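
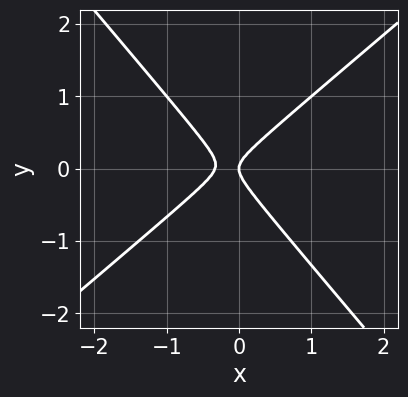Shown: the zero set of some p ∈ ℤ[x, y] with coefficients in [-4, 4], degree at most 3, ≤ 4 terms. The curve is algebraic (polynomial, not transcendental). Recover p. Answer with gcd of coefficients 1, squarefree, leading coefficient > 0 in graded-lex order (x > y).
deg p = 2. No degree-1 curve has this shape.
Against the integer gridlines: it meets the x-axis at x = 0 (among the integer gridlines); one y-axis crossing is at y = 0.
Putting this together gives p.

3*x^2 - x*y - 3*y^2 + x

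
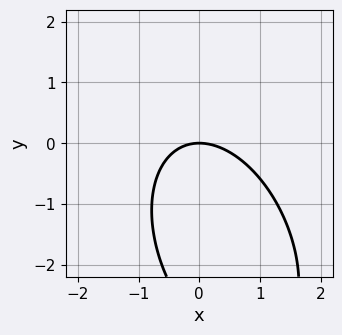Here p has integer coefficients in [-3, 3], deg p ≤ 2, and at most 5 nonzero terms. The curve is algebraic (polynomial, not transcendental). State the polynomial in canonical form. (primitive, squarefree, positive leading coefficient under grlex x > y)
2*x^2 + x*y + y^2 + 3*y

1. deg p = 2. No degree-1 curve has this shape.
2. Checking where it meets the axes: it meets the x-axis at x = 0 (among the integer gridlines); it meets the y-axis at y = 0 (among the integer gridlines).
3. Fitting integer coefficients to these (and the overall shape) gives p.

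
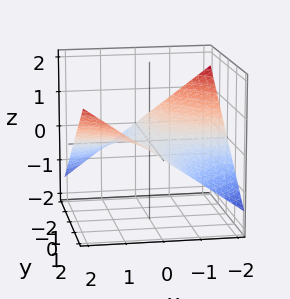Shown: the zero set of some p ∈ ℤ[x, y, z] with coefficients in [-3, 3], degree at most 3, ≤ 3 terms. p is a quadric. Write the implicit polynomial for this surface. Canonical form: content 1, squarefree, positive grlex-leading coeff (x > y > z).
First, degree: a saddle surface; a quadric, so deg p = 2.
Next, against the integer gridlines: every point of the x-axis in the box is on the surface; the visible y-axis segment lies entirely on the surface; one z-axis crossing is at z = 0.
Finally, solving for integer coefficients yields p as stated.

x*y - 3*z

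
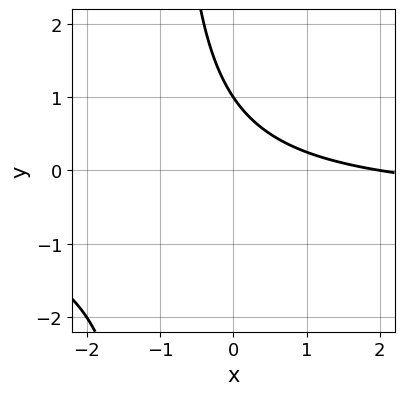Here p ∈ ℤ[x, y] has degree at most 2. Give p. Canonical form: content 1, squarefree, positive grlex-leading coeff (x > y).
2*x*y + x + 2*y - 2

1. Degree: the shape is more complex than any degree-1 curve, so deg p = 2.
2. Checking where it meets the axes: it meets the x-axis at x = 2 (among the integer gridlines); one y-axis crossing is at y = 1.
3. Assembling these constraints gives the stated polynomial.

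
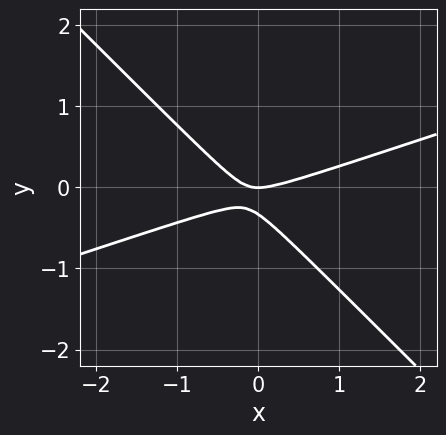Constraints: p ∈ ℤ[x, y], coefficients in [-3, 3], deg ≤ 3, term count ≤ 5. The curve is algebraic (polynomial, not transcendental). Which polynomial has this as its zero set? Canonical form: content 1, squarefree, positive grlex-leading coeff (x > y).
The degree is 2 — the shape is more complex than any degree-1 curve.
Against the integer gridlines: it crosses the y-axis at the gridline y = 0; one x-axis crossing is at x = 0.
Assembling these constraints gives the stated polynomial.

x^2 - 2*x*y - 3*y^2 - y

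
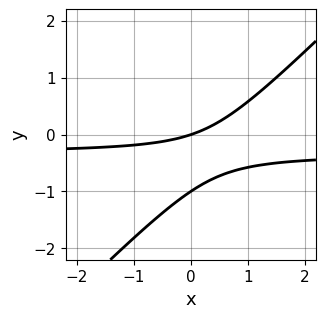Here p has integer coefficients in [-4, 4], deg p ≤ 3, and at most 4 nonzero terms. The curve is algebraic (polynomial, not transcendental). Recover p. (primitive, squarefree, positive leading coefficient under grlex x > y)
Degree: the shape is more complex than any degree-1 curve, so deg p = 2.
From the axis intercepts and sections: it meets the x-axis at x = 0 (among the integer gridlines); the y-axis gridline crossings are at y ∈ {-1, 0}.
Assembling these constraints gives the stated polynomial.

3*x*y - 3*y^2 + x - 3*y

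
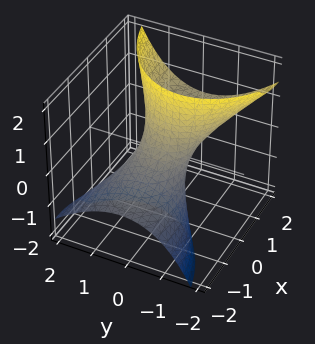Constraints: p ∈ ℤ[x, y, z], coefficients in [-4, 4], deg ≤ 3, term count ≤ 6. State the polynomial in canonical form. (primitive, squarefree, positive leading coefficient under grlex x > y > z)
x^2 - 3*x*z + 2*y^2 + y*z - 1

(a) deg p = 2. The shape is more complex than any degree-1 surface.
(b) Reading off the gridlines: the x-axis gridline crossings are at x ∈ {-1, 1}; the surface avoids every integer z-axis point in the box.
(c) Together with the visible shape, these determine p as stated.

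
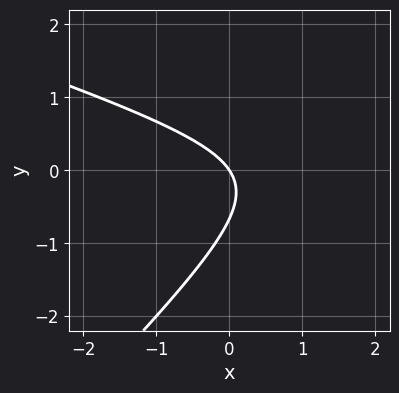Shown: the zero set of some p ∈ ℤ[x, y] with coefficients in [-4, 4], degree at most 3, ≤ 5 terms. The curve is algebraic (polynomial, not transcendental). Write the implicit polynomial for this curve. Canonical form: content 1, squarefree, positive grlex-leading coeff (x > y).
x^2 + 2*x*y - 3*y^2 - 3*x - 2*y

(a) The degree is 2 — the shape is more complex than any degree-1 curve.
(b) From the axis intercepts and sections: one y-axis crossing is at y = 0; it meets the x-axis at x = 0 (among the integer gridlines).
(c) Fitting integer coefficients to these (and the overall shape) gives p.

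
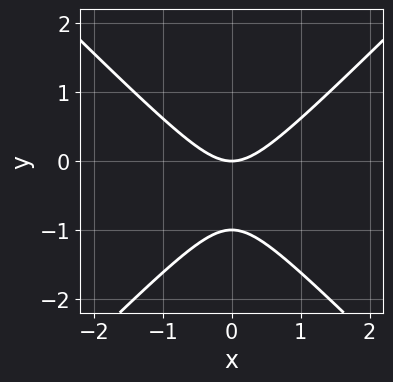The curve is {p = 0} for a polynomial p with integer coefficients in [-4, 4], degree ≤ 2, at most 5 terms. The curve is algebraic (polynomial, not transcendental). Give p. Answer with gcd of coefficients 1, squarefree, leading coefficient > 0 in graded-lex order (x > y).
(a) deg p = 2.
(b) Symmetries: it's symmetric under x → −x, forcing even powers of x.
(c) Observable constraints: it crosses the x-axis at the gridline x = 0; among the integer gridlines, it crosses the y-axis at y ∈ {-1, 0}.
(d) Assembling these constraints gives the stated polynomial.

x^2 - y^2 - y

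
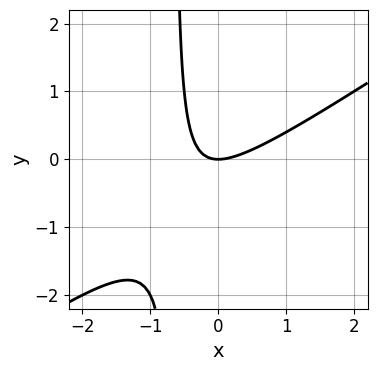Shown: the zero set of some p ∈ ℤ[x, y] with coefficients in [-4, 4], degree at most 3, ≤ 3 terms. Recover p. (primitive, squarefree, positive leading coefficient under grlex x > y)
Degree: no degree-1 curve has this shape, so deg p = 2.
From the axis intercepts and sections: it crosses the x-axis at the gridline x = 0; it meets the y-axis at y = 0 (among the integer gridlines).
Assembling these constraints gives the stated polynomial.

2*x^2 - 3*x*y - 2*y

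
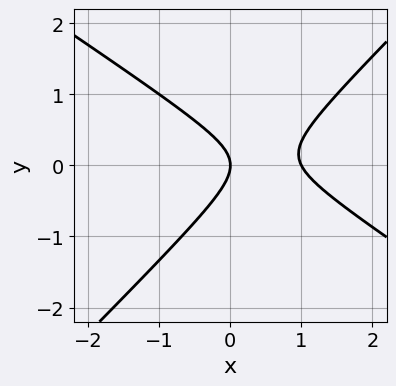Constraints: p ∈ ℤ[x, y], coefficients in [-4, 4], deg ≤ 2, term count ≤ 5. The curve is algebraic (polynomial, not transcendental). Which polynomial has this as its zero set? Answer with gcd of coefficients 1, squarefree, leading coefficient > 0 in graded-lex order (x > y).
2*x^2 + x*y - 3*y^2 - 2*x

First, degree: no degree-1 curve has this shape, so deg p = 2.
Next, reading off the gridlines: it crosses the y-axis at the gridline y = 0; among the integer gridlines, it crosses the x-axis at x ∈ {0, 1}.
Finally, putting this together gives p.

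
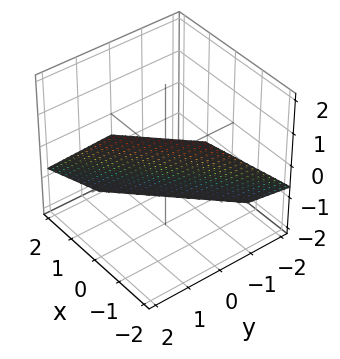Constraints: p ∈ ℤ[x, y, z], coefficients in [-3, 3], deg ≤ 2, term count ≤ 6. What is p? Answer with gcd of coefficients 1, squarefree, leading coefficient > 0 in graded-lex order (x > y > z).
3*x - 3*y + 3*z + 2

Degree: the surface is flat (a plane), so deg p = 1.
The integer polynomial consistent with all of this is the stated p.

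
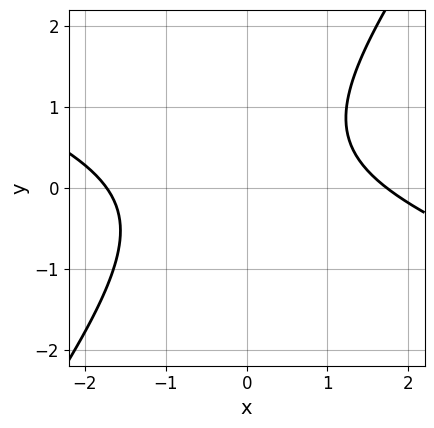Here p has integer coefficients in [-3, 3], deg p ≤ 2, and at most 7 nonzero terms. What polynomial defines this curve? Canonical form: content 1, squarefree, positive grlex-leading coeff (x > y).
x^2 + 2*x*y - 2*y^2 + y - 3

deg p = 2.
Against the integer gridlines: no y-intercept at any integer in the box.
Solving for integer coefficients yields p as stated.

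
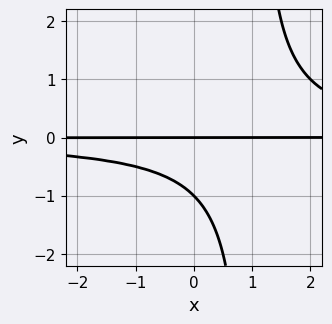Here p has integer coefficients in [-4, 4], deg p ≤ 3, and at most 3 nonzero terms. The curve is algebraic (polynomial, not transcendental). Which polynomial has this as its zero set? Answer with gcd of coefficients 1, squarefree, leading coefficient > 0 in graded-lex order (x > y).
x*y^2 - y^2 - y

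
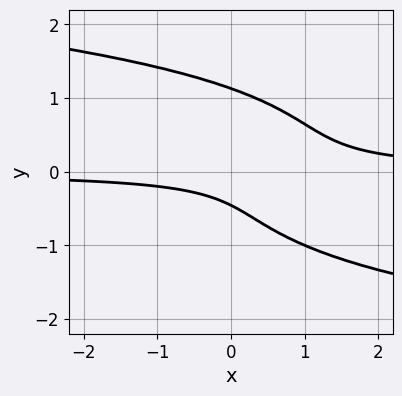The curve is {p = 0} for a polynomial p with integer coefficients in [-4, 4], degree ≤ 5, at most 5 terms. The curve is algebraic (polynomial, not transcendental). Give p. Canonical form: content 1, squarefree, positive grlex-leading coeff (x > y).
1. deg p = 4. The shape is more complex than any degree-3 curve.
2. From the axis intercepts and sections: it misses every integer gridline on the x-axis.
3. Assembling these constraints gives the stated polynomial.

2*y^4 + 3*x*y - 2*y - 1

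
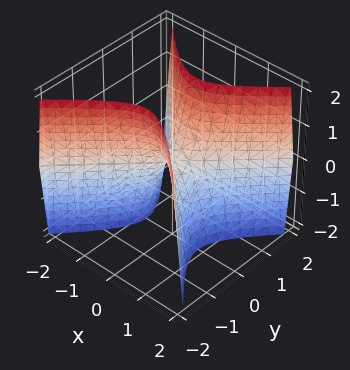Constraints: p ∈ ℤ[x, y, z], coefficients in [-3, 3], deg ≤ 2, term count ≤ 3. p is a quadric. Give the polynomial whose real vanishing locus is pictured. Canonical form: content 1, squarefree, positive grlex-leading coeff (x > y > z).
First, degree: a saddle surface; a quadric, so deg p = 2.
Then, symmetries: mirror symmetry y ↦ −y ⇒ only even powers of y; mirror symmetry x ↦ −x ⇒ only even powers of x.
Next, from the axis intercepts and sections: it crosses the y-axis at the gridline y = 0; it meets the x-axis at x = 0 (among the integer gridlines); it crosses the z-axis at the gridline z = 0.
Finally, these observations pin down the coefficients.

3*x^2 - 3*y^2 + z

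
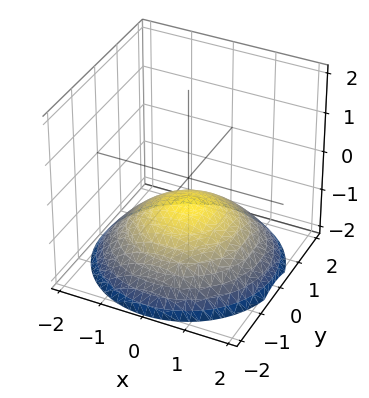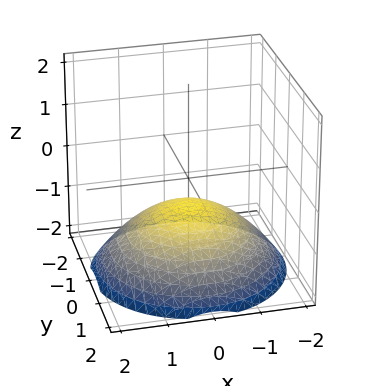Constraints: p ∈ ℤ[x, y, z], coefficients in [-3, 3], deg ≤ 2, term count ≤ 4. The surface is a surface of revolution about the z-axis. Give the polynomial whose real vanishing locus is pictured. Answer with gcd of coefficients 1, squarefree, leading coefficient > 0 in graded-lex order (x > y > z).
First, the degree is 2 — a generic line meets the surface in up to 2 points.
Next, symmetries: rotational symmetry about the z-axis ⇒ p depends on x, y only through x² + y².
Then, from the axis intercepts and sections: no x-intercept at any integer in the box; a circular section at z = -1 has radius exactly 1; the surface avoids every integer y-axis point in the box.
Finally, solving for integer coefficients yields p as stated.

x^2 + y^2 + 3*z + 2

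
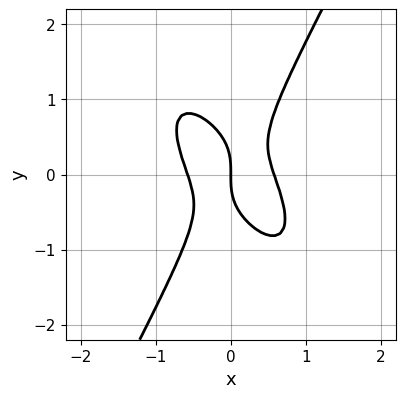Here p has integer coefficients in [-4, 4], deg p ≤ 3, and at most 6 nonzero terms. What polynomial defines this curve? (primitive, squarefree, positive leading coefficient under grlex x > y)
3*x^3 + 2*x^2*y - y^3 - x

(a) Degree: no degree-2 curve has this shape, so deg p = 3.
(b) From the axis intercepts and sections: it meets the x-axis at x = 0 (among the integer gridlines); one y-axis crossing is at y = 0.
(c) Putting this together gives p.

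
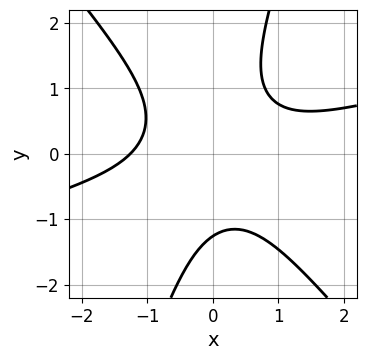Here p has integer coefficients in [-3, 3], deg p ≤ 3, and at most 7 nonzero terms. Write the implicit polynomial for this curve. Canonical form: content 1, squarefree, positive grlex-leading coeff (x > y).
x^3 - 3*x^2*y - 2*x*y^2 + y^3 + 2

(a) Degree: a generic line meets the curve in up to 3 points, so deg p = 3.
(b) Putting this together gives p.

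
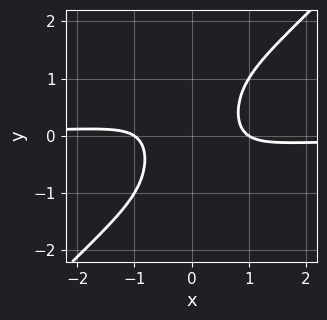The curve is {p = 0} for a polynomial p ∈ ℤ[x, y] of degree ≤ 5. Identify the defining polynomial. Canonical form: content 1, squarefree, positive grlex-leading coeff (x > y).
3*x^3*y - 3*x^2*y^2 + x^2 - 1

First, degree: a generic line meets the curve in up to 4 points, so deg p = 4.
Next, against the integer gridlines: among the integer gridlines, it crosses the x-axis at x ∈ {-1, 1}; it misses every integer gridline on the y-axis.
Finally, solving for integer coefficients yields p as stated.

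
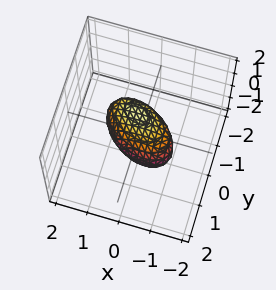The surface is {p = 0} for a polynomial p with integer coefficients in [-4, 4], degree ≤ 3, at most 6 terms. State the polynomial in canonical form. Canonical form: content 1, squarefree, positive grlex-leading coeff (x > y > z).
x^2 + x*y + 2*y^2 + 2*y*z + 3*z^2 - 1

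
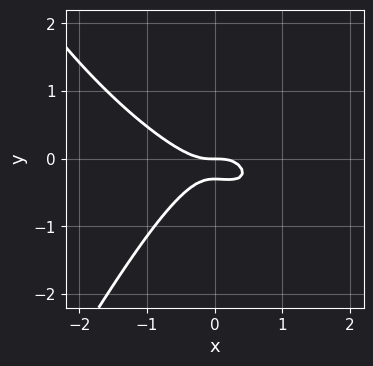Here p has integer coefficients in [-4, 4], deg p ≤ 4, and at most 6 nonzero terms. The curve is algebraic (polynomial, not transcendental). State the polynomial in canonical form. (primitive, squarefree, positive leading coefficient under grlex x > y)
2*x^3 + 2*x^2*y - y^3 + 3*y^2 + y

1. Degree: the shape is more complex than any degree-2 curve, so deg p = 3.
2. Against the integer gridlines: it meets the y-axis at y = 0 (among the integer gridlines); it meets the x-axis at x = 0 (among the integer gridlines).
3. Together with the visible shape, these determine p as stated.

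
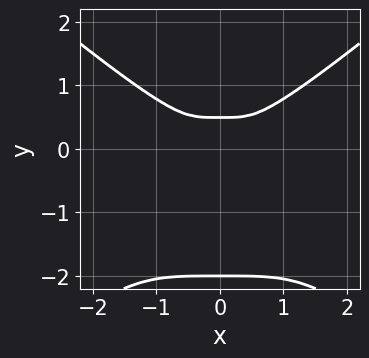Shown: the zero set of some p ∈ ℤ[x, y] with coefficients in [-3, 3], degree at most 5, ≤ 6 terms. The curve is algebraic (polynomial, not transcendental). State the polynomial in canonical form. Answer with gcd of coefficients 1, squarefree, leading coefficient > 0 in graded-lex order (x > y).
1. deg p = 4. The shape is more complex than any degree-3 curve.
2. Symmetries: the x ↦ −x reflection is a symmetry, so x appears only in even powers.
3. Observable constraints: one y-axis crossing is at y = -2.
4. Together with the visible shape, these determine p as stated.

x^4 - 2*y^4 - 3*y^3 + 2*y^2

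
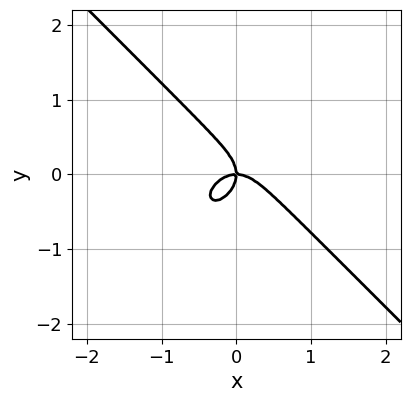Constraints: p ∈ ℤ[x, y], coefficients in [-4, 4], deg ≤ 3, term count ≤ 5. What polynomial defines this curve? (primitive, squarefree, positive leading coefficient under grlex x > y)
3*x^3 + 3*y^3 + 2*x*y

1. The degree is 3 — the shape is more complex than any degree-2 curve.
2. Observable constraints: it meets the y-axis at y = 0 (among the integer gridlines); it crosses the x-axis at the gridline x = 0.
3. Together with the visible shape, these determine p as stated.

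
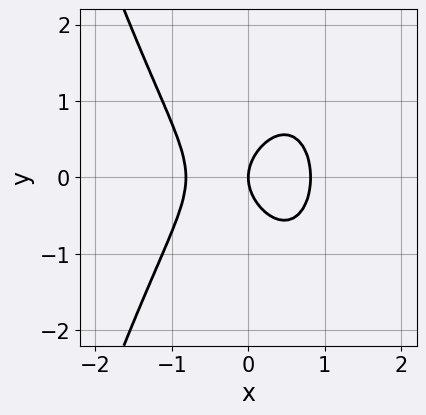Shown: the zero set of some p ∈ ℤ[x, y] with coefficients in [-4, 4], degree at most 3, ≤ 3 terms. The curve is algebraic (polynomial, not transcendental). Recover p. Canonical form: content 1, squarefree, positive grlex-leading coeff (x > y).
3*x^3 + 2*y^2 - 2*x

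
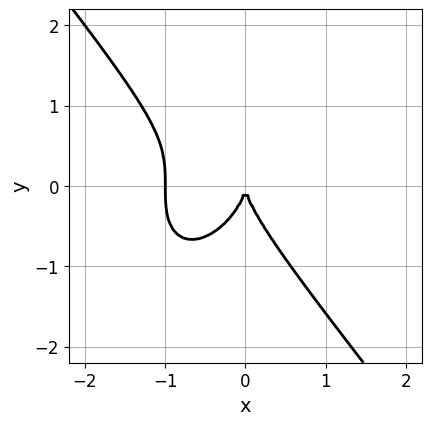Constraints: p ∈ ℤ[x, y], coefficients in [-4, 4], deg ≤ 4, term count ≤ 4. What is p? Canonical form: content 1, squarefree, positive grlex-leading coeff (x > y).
2*x^3 + y^3 + 2*x^2

First, degree: a generic line meets the curve in up to 3 points, so deg p = 3.
Then, from the axis intercepts and sections: one y-axis crossing is at y = 0; the x-axis gridline crossings are at x ∈ {-1, 0}.
Finally, together with the visible shape, these determine p as stated.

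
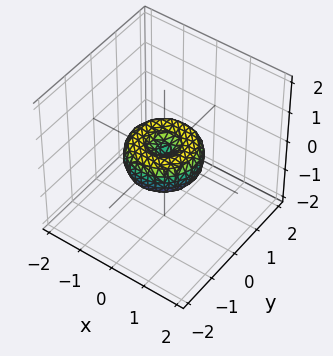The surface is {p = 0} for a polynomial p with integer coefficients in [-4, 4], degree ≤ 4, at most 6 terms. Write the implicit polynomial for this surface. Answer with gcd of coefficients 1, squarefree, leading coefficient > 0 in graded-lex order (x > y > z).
x^4 + 2*x^2*y^2 + y^4 - x^2 - y^2 + z^2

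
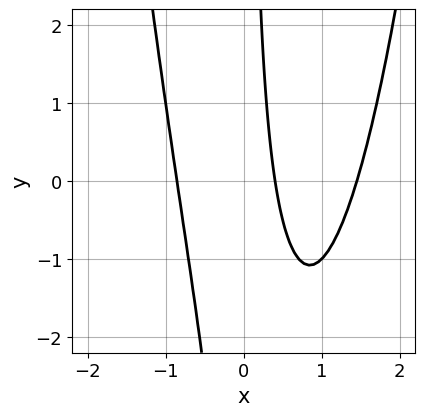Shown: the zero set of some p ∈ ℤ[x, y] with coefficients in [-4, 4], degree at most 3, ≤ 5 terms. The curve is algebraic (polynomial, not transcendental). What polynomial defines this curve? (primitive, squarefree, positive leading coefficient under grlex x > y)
deg p = 3.
From the axis intercepts and sections: it misses every integer gridline on the y-axis.
The integer polynomial consistent with all of this is the stated p.

2*x^3 - 2*x^2 - x*y - 2*x + 1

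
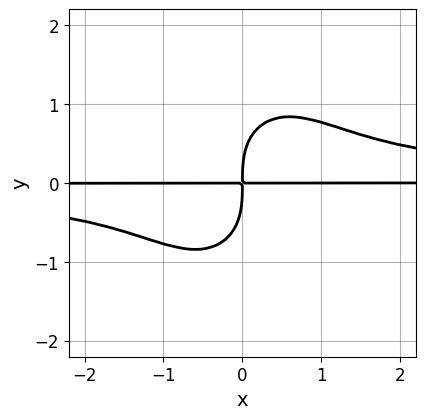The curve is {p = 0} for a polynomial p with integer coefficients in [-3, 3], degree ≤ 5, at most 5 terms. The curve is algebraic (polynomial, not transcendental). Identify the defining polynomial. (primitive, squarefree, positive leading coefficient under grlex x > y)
2*x^2*y^2 + y^4 - 2*x*y

1. Degree: the shape is more complex than any degree-3 curve, so deg p = 4.
2. From the visible intercepts: every point of the x-axis in the box is on the curve.
3. Together with the visible shape, these determine p as stated.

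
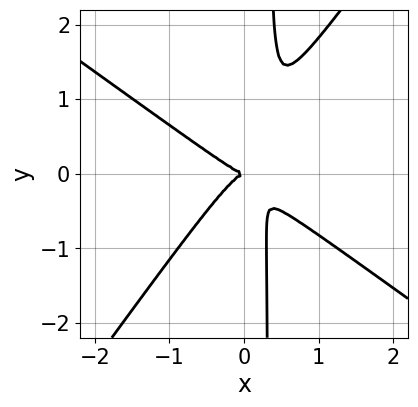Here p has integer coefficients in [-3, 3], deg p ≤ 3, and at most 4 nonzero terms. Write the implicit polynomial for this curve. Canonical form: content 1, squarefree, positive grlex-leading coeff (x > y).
(a) Degree: no degree-2 curve has this shape, so deg p = 3.
(b) Observable constraints: one y-axis crossing is at y = 0; one x-axis crossing is at x = 0.
(c) Matching integer coefficients to the picture gives p.

3*x^3 + 2*x^2*y - 3*x*y^2 + y^2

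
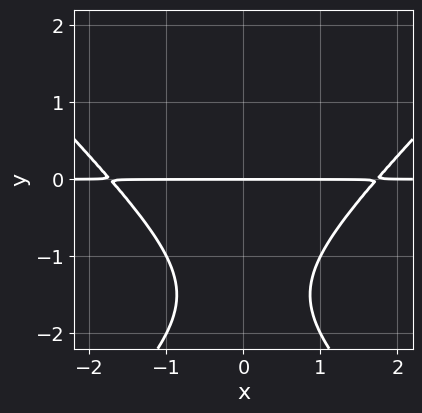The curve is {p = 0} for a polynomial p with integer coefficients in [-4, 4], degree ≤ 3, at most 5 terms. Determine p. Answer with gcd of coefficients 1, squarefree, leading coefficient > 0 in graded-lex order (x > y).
x^2*y - y^3 - 3*y^2 - 3*y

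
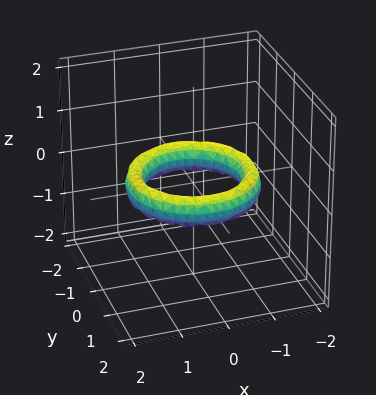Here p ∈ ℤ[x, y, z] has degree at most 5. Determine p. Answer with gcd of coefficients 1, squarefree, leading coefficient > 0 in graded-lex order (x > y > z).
(a) deg p = 4. The shape is more complex than any degree-3 surface.
(b) Symmetries: rotational symmetry about the z-axis ⇒ p depends on x, y only through x² + y².
(c) Checking where it meets the axes: the surface avoids every integer z-axis point in the box; a circular section at z = 0 has radius exactly 1.
(d) Fitting integer coefficients to these (and the overall shape) gives p. Check: (0, -1, 0) on the y-axis lies on the surface, and p(0, -1, 0) = 0. ✓

x^4 + 2*x^2*y^2 + y^4 - 3*x^2 - 3*y^2 + 2*z^2 + 2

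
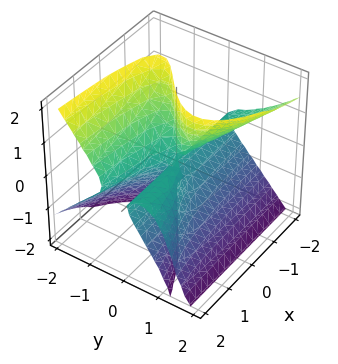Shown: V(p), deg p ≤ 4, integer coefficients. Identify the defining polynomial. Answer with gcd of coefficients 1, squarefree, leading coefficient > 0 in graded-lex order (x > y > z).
2*x*y*z + 2*x*z^2 + 3*y^3 - 2*y*z^2 - x*y

First, the degree is 3 — the shape is more complex than any degree-2 surface.
Next, checking where it meets the axes: it meets the y-axis at y = 0 (among the integer gridlines); every point of the x-axis in the box is on the surface.
Finally, putting this together gives p. Check: (0, 0, 2) on the z-axis lies on the surface, and p(0, 0, 2) = 0. ✓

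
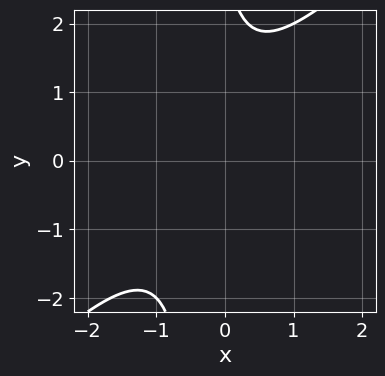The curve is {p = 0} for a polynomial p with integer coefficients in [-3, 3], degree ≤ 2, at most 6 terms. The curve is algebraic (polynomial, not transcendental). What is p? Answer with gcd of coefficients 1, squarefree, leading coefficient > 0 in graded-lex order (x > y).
3*x^2 - 3*x*y + 2*x - y + 3

(a) Degree: a generic line meets the curve in up to 2 points, so deg p = 2.
(b) From the axis intercepts and sections: no x-intercept at any integer in the box; no y-intercept at any integer in the box.
(c) Putting this together gives p.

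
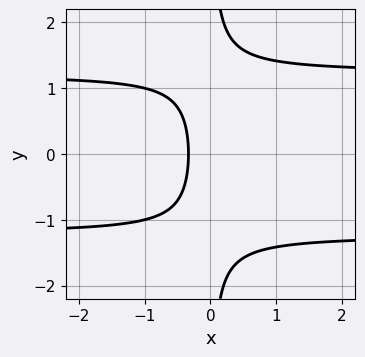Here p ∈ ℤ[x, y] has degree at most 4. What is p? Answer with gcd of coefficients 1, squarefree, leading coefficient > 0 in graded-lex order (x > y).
2*x*y^2 - 3*x - 1

The degree is 3 — no degree-2 curve has this shape.
Symmetries: the y ↦ −y reflection is a symmetry, so y appears only in even powers.
Reading off the gridlines: it misses every integer gridline on the y-axis.
Fitting integer coefficients to these (and the overall shape) gives p.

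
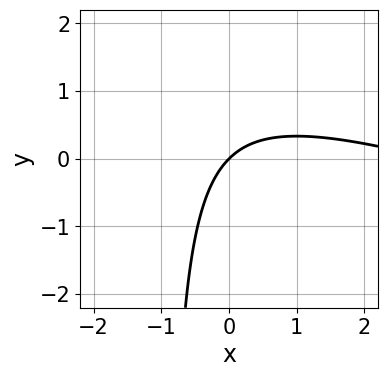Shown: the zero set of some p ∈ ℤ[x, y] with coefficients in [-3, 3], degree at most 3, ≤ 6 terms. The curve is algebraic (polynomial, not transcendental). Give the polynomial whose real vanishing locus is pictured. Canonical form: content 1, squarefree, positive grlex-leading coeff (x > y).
1. Degree: the shape is more complex than any degree-1 curve, so deg p = 2.
2. Reading off the gridlines: it crosses the x-axis at the gridline x = 0; it crosses the y-axis at the gridline y = 0.
3. Assembling these constraints gives the stated polynomial.

x^2 + 3*x*y - 3*x + 3*y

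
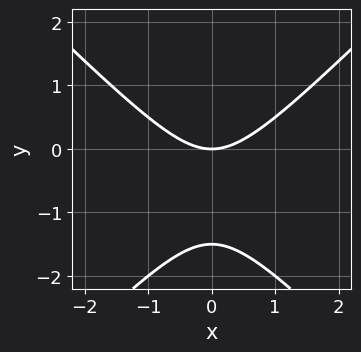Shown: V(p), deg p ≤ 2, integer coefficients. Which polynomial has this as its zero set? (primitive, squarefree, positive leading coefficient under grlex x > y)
2*x^2 - 2*y^2 - 3*y

(a) Degree: a generic line meets the curve in up to 2 points, so deg p = 2.
(b) Symmetries: mirror symmetry x ↦ −x ⇒ only even powers of x.
(c) Reading off the gridlines: it meets the y-axis at y = 0 (among the integer gridlines); it crosses the x-axis at the gridline x = 0.
(d) Fitting integer coefficients to these (and the overall shape) gives p.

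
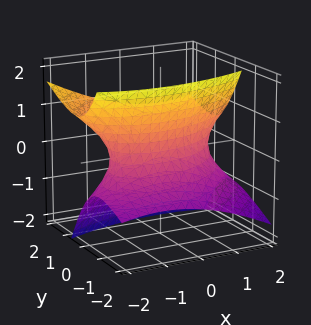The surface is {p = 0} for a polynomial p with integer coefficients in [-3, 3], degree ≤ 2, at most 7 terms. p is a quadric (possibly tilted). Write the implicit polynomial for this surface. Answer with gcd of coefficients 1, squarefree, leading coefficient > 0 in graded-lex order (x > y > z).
x^2 - x*y + 2*y^2 - 3*y*z - 2*z^2 - 2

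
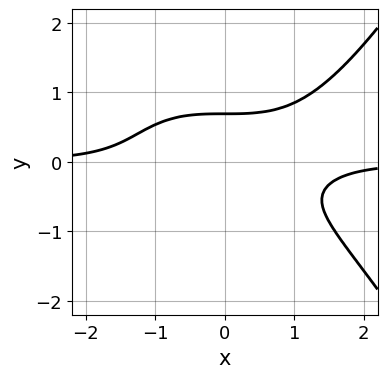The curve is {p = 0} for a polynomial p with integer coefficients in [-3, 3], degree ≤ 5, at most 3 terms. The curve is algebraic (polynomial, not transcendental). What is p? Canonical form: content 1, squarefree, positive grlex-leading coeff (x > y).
Degree: no degree-3 curve has this shape, so deg p = 4.
From the visible intercepts: the curve avoids every integer x-axis point in the box.
Assembling these constraints gives the stated polynomial.

x^3*y - 3*y^3 + 1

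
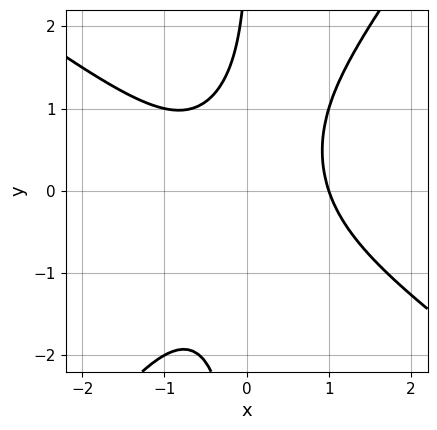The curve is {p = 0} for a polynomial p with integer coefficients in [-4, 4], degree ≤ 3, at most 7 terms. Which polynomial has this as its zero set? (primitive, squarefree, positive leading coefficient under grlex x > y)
(a) The degree is 3 — the shape is more complex than any degree-2 curve.
(b) From the visible intercepts: it meets the x-axis at x = 1 (among the integer gridlines); it misses every integer gridline on the y-axis.
(c) Putting this together gives p.

3*x^3 + 2*x^2*y - 3*x*y^2 + y - 3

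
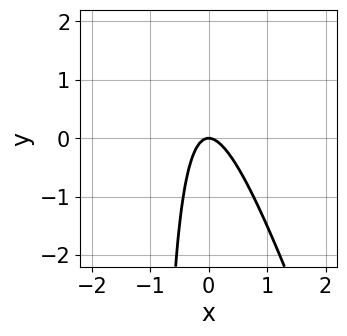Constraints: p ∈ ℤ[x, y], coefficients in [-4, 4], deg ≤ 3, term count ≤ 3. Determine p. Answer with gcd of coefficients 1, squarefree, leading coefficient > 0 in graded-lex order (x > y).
(a) The degree is 2 — a generic line meets the curve in up to 2 points.
(b) From the axis intercepts and sections: it crosses the y-axis at the gridline y = 0; it crosses the x-axis at the gridline x = 0.
(c) Together with the visible shape, these determine p as stated.

3*x^2 + x*y + y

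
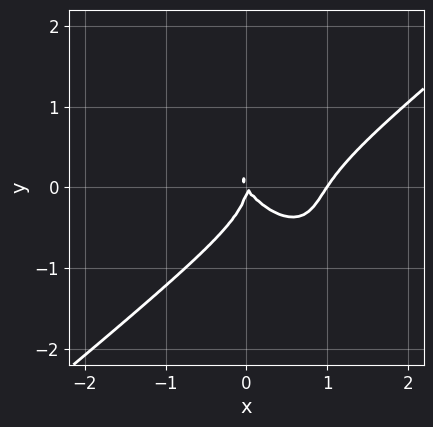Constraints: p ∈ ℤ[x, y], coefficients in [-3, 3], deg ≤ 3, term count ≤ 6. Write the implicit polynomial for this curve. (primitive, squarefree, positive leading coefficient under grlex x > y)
3*x^3 - 2*x*y^2 - 3*y^3 - 3*x^2 - 2*x*y

(a) Degree: the shape is more complex than any degree-2 curve, so deg p = 3.
(b) Checking where it meets the axes: one y-axis crossing is at y = 0; the x-axis gridline crossings are at x ∈ {0, 1}.
(c) Matching integer coefficients to the picture gives p.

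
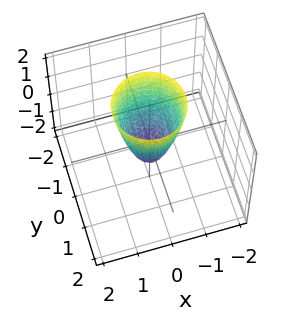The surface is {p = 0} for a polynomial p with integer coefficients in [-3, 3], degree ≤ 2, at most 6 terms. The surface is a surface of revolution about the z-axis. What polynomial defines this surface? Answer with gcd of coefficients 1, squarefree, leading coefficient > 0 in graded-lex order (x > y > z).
3*x^2 + 3*y^2 - z - 1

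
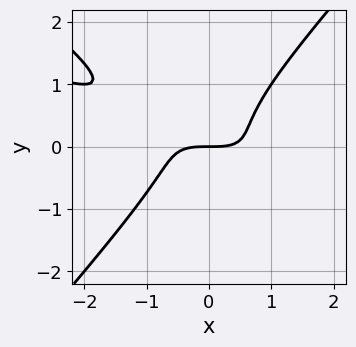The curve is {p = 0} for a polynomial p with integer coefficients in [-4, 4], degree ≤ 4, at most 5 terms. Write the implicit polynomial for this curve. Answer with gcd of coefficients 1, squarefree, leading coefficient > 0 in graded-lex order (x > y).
x^3 + 3*x^2*y - 3*y^3 + y^2 - 2*y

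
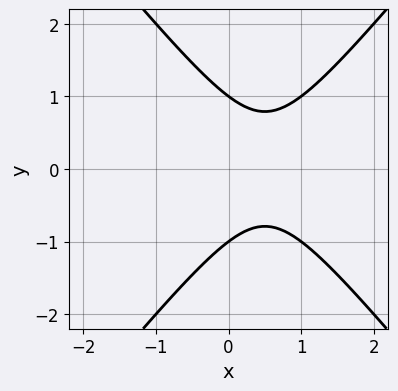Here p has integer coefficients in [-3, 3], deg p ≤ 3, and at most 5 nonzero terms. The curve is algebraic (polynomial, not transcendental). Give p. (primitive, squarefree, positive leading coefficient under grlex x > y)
First, deg p = 2. The shape is more complex than any degree-1 curve.
Next, symmetries: it's symmetric under y → −y, forcing even powers of y.
Next, against the integer gridlines: the curve avoids every integer x-axis point in the box; among the integer gridlines, it crosses the y-axis at y ∈ {-1, 1}.
Finally, putting this together gives p.

3*x^2 - 2*y^2 - 3*x + 2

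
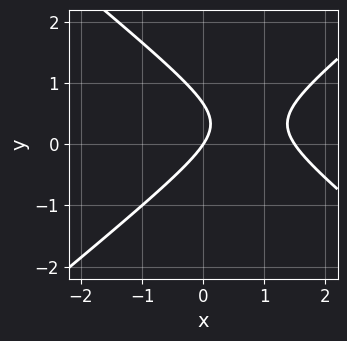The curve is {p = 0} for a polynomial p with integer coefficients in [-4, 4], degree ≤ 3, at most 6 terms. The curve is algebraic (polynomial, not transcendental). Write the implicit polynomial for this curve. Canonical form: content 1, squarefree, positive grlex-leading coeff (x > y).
First, the degree is 2 — no degree-1 curve has this shape.
Then, observable constraints: one y-axis crossing is at y = 0; it crosses the x-axis at the gridline x = 0.
Finally, fitting integer coefficients to these (and the overall shape) gives p.

2*x^2 - 3*y^2 - 3*x + 2*y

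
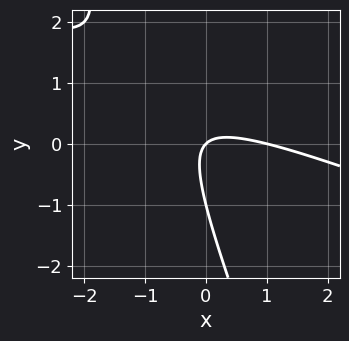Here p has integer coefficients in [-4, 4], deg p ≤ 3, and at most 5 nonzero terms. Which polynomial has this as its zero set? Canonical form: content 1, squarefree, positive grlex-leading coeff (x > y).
x^2 + 3*x*y + y^2 - x + y

1. deg p = 2. No degree-1 curve has this shape.
2. Against the integer gridlines: among the integer gridlines, it crosses the y-axis at y ∈ {-1, 0}; among the integer gridlines, it crosses the x-axis at x ∈ {0, 1}.
3. These observations pin down the coefficients.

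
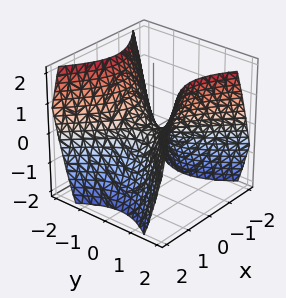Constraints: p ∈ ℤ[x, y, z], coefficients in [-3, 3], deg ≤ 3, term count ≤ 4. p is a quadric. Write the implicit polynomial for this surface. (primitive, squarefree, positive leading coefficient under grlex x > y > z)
x^2 - y^2 + z

(a) Degree: a saddle surface; a quadric, so deg p = 2.
(b) Symmetries: the y ↦ −y reflection is a symmetry, so y appears only in even powers; it's symmetric under x → −x, forcing even powers of x.
(c) Reading off the gridlines: it meets the x-axis at x = 0 (among the integer gridlines); it crosses the z-axis at the gridline z = 0.
(d) Putting this together gives p.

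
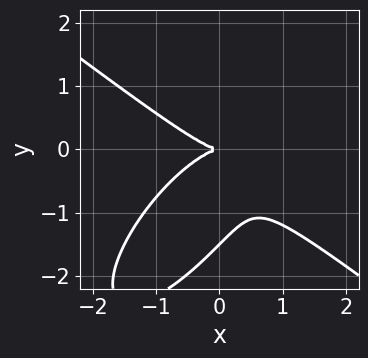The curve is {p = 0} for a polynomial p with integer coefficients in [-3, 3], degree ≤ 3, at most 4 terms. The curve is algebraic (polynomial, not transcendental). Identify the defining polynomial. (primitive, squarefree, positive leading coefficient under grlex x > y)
2*x^3 - 2*x*y^2 + 2*y^3 + 3*y^2

First, degree: no degree-2 curve has this shape, so deg p = 3.
Next, from the visible intercepts: it meets the y-axis at y = 0 (among the integer gridlines); it meets the x-axis at x = 0 (among the integer gridlines).
Finally, fitting integer coefficients to these (and the overall shape) gives p.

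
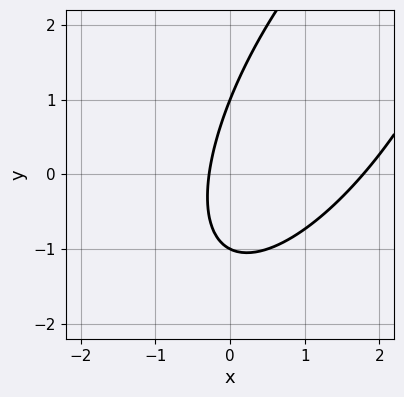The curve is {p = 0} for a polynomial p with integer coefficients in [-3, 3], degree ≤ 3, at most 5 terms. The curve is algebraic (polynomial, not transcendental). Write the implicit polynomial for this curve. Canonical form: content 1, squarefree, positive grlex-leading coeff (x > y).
2*x^2 - 2*x*y + y^2 - 3*x - 1

(a) Degree: no degree-1 curve has this shape, so deg p = 2.
(b) Against the integer gridlines: among the integer gridlines, it crosses the y-axis at y ∈ {-1, 1}.
(c) Fitting integer coefficients to these (and the overall shape) gives p.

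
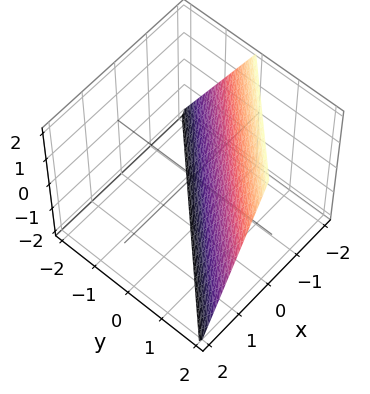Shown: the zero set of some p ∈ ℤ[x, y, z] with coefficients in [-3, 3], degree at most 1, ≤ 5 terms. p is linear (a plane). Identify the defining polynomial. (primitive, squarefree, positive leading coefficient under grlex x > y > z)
2*x - 2*y + z + 2

1. Degree: every cross-section is a straight line — this is a plane, so deg p = 1.
2. Checking where it meets the axes: it meets the y-axis at y = 1 (among the integer gridlines); it meets the x-axis at x = -1 (among the integer gridlines); it meets the z-axis at z = -2 (among the integer gridlines).
3. These observations pin down the coefficients.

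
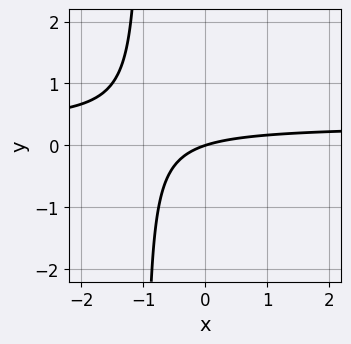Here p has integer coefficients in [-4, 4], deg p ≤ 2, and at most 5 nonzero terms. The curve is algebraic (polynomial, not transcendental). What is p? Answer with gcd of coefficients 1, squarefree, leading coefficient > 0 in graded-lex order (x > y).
Degree: the shape is more complex than any degree-1 curve, so deg p = 2.
Against the integer gridlines: it crosses the y-axis at the gridline y = 0; it crosses the x-axis at the gridline x = 0.
Fitting integer coefficients to these (and the overall shape) gives p.

3*x*y - x + 3*y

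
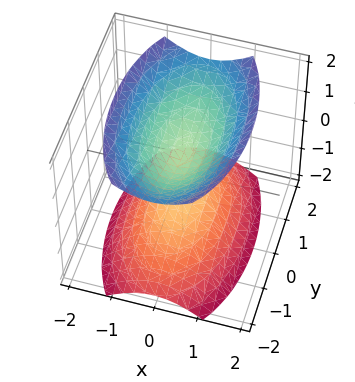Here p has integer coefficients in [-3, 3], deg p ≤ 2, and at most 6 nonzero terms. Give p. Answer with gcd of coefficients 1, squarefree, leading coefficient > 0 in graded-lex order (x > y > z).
1. There are 2 components. They look like related sheets of one shape, so recover p as a whole.
2. The degree is 2 — two sheets facing apart; a quadric.
3. Symmetries: mirror symmetry y ↦ −y ⇒ only even powers of y; mirror symmetry x ↦ −x ⇒ only even powers of x; mirror symmetry z ↦ −z ⇒ only even powers of z.
4. Observable constraints: no x-intercept at any integer in the box; it misses every integer gridline on the y-axis.
5. Together with the visible shape, these determine p as stated.

3*x^2 + y^2 - 2*z^2 + 1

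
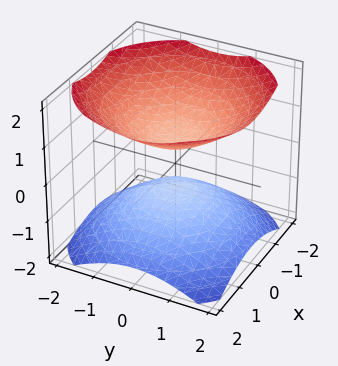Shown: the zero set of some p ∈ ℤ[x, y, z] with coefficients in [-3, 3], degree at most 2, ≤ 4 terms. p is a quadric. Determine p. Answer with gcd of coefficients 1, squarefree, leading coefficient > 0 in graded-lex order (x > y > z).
First, I count 2 distinct pieces.
Next, the degree is 2 — two separate bowl-shaped sheets opening away from each other; a quadric.
Then, symmetries: the z-axis is an axis of rotation, so x and y enter only as x² + y²; mirror symmetry z ↦ −z ⇒ only even powers of z.
Then, reading off the gridlines: a circular section at z = -1 has radius exactly 1; the surface avoids every integer y-axis point in the box; the surface avoids every integer x-axis point in the box.
Finally, fitting integer coefficients to these (and the overall shape) gives p.

2*x^2 + 2*y^2 - 3*z^2 + 1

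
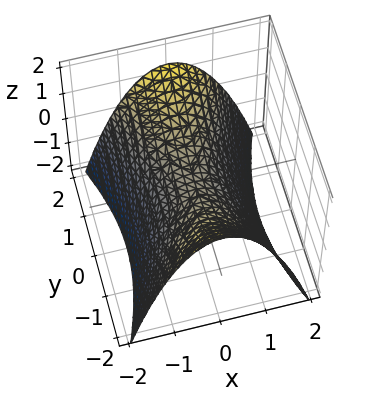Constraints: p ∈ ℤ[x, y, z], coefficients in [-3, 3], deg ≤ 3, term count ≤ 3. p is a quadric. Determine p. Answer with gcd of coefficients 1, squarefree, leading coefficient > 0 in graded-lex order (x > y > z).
3*x^2 - y^2 + 3*z

Degree: a hyperbolic paraboloid; a quadric, so deg p = 2.
Symmetries: it's symmetric under y → −y, forcing even powers of y; it's symmetric under x → −x, forcing even powers of x.
From the visible intercepts: it meets the x-axis at x = 0 (among the integer gridlines); it crosses the z-axis at the gridline z = 0; it meets the y-axis at y = 0 (among the integer gridlines).
Putting this together gives p.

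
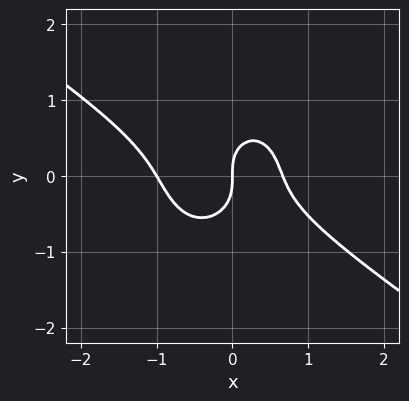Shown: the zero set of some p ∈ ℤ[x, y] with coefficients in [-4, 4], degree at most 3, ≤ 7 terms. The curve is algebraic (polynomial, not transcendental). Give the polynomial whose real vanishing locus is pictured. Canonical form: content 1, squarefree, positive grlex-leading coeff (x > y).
(a) deg p = 3. The shape is more complex than any degree-2 curve.
(b) From the visible intercepts: one y-axis crossing is at y = 0; among the integer gridlines, it crosses the x-axis at x ∈ {-1, 0}.
(c) These observations pin down the coefficients.

3*x^3 + 3*x^2*y + 3*y^3 + x^2 - 2*x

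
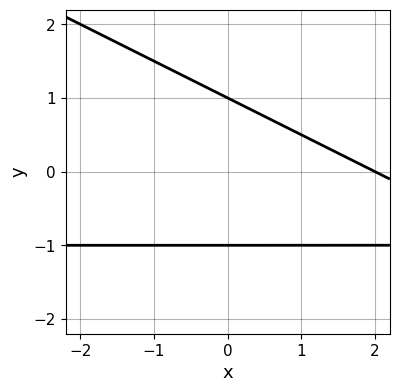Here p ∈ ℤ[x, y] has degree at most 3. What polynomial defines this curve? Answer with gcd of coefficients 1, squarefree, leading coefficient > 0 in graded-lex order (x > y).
x*y + 2*y^2 + x - 2

Degree: the shape is more complex than any degree-1 curve, so deg p = 2.
Reading off the gridlines: among the integer gridlines, it crosses the y-axis at y ∈ {-1, 1}; one x-axis crossing is at x = 2.
Solving for integer coefficients yields p as stated.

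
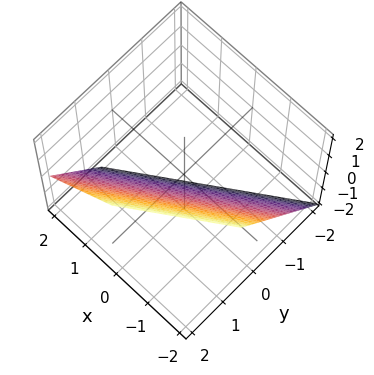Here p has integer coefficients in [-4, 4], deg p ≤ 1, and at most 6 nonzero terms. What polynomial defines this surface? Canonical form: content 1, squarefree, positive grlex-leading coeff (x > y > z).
2*x - 3*y + 2*z + 2

(a) deg p = 1.
(b) Reading off the gridlines: one x-axis crossing is at x = -1; it meets the z-axis at z = -1 (among the integer gridlines).
(c) Assembling these constraints gives the stated polynomial.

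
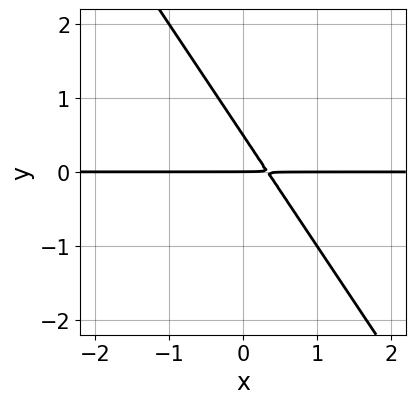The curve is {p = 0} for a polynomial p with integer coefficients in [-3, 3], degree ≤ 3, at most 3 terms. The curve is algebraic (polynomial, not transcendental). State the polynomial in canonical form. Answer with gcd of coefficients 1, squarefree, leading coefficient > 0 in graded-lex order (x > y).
3*x*y + 2*y^2 - y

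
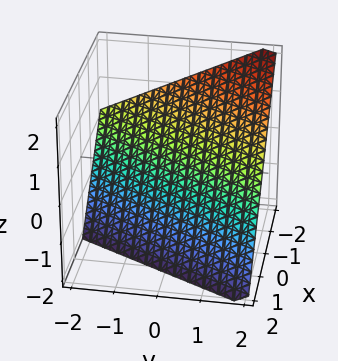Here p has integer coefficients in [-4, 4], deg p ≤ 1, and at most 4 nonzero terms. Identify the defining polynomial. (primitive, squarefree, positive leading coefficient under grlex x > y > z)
2*x - y + 2*z + 2

1. The degree is 1 — every cross-section is a straight line — this is a plane.
2. Reading off the gridlines: one z-axis crossing is at z = -1; it meets the y-axis at y = 2 (among the integer gridlines); one x-axis crossing is at x = -1.
3. These observations pin down the coefficients.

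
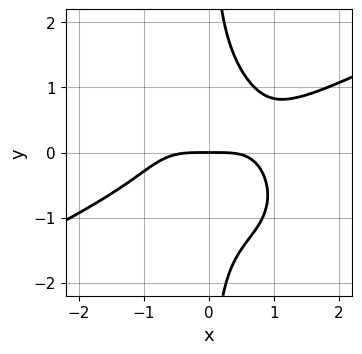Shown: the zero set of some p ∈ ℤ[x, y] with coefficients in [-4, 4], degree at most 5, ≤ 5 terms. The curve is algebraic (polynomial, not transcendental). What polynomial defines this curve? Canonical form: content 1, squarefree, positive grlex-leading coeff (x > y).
x^4 - x^3*y - x^2*y^2 - 2*x*y^3 + 2*y

1. Degree: no degree-3 curve has this shape, so deg p = 4.
2. Observable constraints: it meets the x-axis at x = 0 (among the integer gridlines); it crosses the y-axis at the gridline y = 0.
3. The integer polynomial consistent with all of this is the stated p.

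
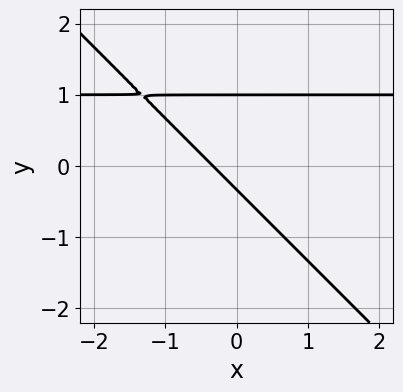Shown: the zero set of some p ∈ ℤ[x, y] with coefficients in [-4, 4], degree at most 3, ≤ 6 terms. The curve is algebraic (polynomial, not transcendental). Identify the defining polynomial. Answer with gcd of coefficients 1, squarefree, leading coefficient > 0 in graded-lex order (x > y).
First, degree: the shape is more complex than any degree-1 curve, so deg p = 2.
Next, from the visible intercepts: it crosses the y-axis at the gridline y = 1.
Finally, fitting integer coefficients to these (and the overall shape) gives p.

3*x*y + 3*y^2 - 3*x - 2*y - 1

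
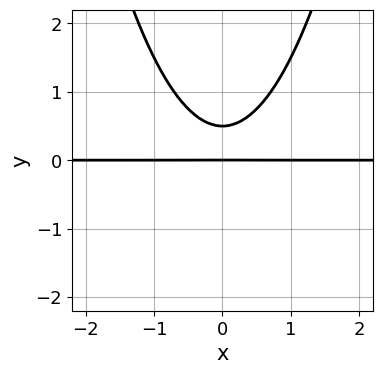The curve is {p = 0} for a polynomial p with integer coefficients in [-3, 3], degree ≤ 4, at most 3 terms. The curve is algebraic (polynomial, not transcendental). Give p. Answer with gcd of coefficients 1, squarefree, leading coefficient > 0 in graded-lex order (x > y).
First, degree: a generic line meets the curve in up to 3 points, so deg p = 3.
Then, symmetries: the x ↦ −x reflection is a symmetry, so x appears only in even powers.
Then, observable constraints: it meets the y-axis at y = 0 (among the integer gridlines); every point of the x-axis in the box is on the curve.
Finally, putting this together gives p.

2*x^2*y - 2*y^2 + y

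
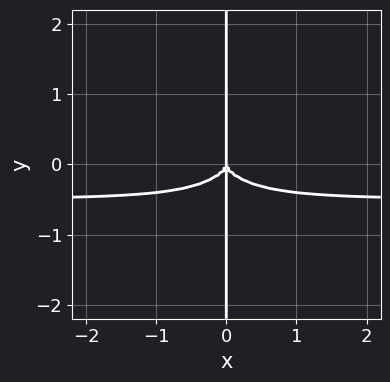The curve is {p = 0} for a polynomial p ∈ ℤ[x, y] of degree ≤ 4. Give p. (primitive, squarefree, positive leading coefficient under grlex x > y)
(a) deg p = 4.
(b) Checking where it meets the axes: the visible y-axis segment lies entirely on the curve; it crosses the x-axis at the gridline x = 0.
(c) Solving for integer coefficients yields p as stated.

2*x^3*y + 3*x*y^3 + x^3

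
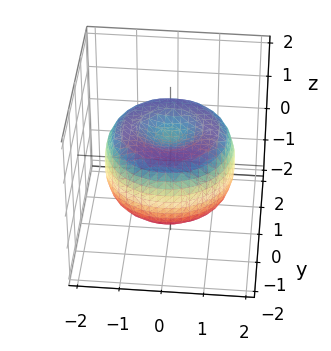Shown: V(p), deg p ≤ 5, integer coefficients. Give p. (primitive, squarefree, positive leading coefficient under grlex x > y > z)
1. Degree: the shape is more complex than any degree-3 surface, so deg p = 4.
2. Symmetry: every cross-section ⟂ z is a circle, so x, y appear only via x² + y².
3. Checking where it meets the axes: a circular section at z = -1 has radius exactly 1.
4. Matching integer coefficients to the picture gives p.

x^4 + 2*x^2*y^2 + y^4 - 2*x^2 - 2*y^2 + 2*z^2 - 1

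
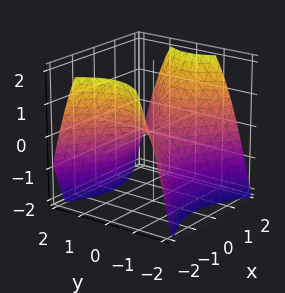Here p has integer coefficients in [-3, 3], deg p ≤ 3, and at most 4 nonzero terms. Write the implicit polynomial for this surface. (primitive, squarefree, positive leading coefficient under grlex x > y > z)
2*x^2 - 3*y^2 - 3*z

First, the degree is 2 — a hyperbolic paraboloid; a quadric.
Then, symmetries: mirror symmetry x ↦ −x ⇒ only even powers of x; the y ↦ −y reflection is a symmetry, so y appears only in even powers.
Next, against the integer gridlines: it meets the z-axis at z = 0 (among the integer gridlines); it crosses the x-axis at the gridline x = 0; it meets the y-axis at y = 0 (among the integer gridlines).
Finally, solving for integer coefficients yields p as stated.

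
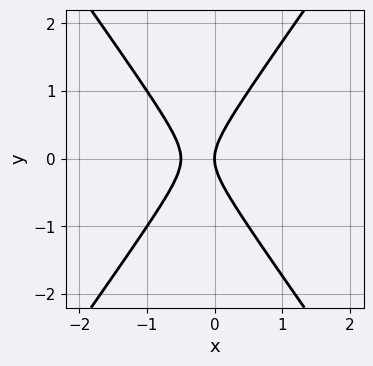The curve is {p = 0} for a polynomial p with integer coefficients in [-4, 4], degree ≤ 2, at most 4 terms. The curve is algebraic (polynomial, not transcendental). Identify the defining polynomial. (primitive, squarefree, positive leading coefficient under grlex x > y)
First, degree: no degree-1 curve has this shape, so deg p = 2.
Next, symmetries: it's symmetric under y → −y, forcing even powers of y.
Then, from the visible intercepts: it meets the y-axis at y = 0 (among the integer gridlines); it meets the x-axis at x = 0 (among the integer gridlines).
Finally, assembling these constraints gives the stated polynomial.

2*x^2 - y^2 + x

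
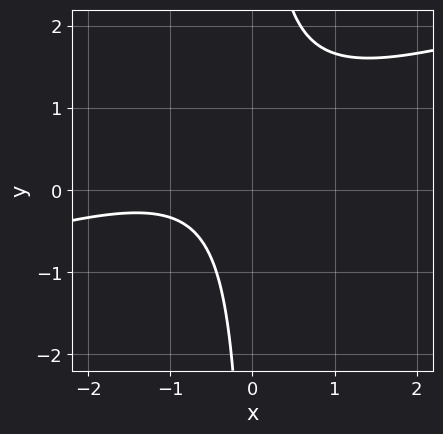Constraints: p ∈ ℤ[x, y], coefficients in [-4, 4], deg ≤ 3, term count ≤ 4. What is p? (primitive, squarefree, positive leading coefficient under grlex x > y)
x^2 - 3*x*y + 2*x + 2

(a) deg p = 2.
(b) From the visible intercepts: it misses every integer gridline on the y-axis; it misses every integer gridline on the x-axis.
(c) Putting this together gives p.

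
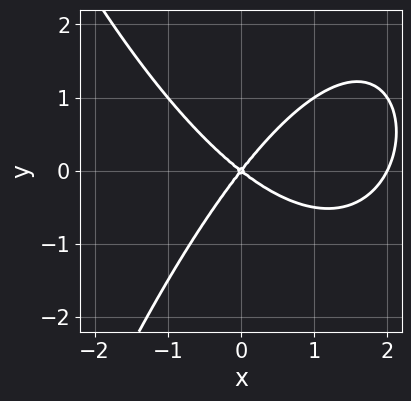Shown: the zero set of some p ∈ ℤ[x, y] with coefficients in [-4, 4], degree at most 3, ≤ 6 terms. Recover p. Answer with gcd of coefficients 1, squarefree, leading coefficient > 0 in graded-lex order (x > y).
x^3 - 2*x^2 - x*y + 2*y^2

(a) Degree: a generic line meets the curve in up to 3 points, so deg p = 3.
(b) Against the integer gridlines: among the integer gridlines, it crosses the x-axis at x ∈ {0, 2}; it meets the y-axis at y = 0 (among the integer gridlines).
(c) The integer polynomial consistent with all of this is the stated p.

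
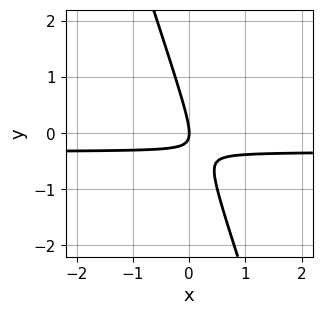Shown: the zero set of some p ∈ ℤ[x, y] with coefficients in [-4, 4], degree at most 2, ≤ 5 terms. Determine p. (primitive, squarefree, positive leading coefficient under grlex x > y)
(a) Degree: the shape is more complex than any degree-1 curve, so deg p = 2.
(b) From the axis intercepts and sections: one y-axis crossing is at y = 0; one x-axis crossing is at x = 0.
(c) Together with the visible shape, these determine p as stated.

3*x*y + y^2 + x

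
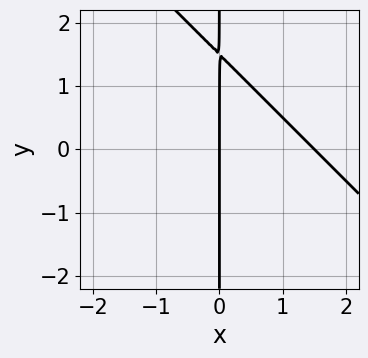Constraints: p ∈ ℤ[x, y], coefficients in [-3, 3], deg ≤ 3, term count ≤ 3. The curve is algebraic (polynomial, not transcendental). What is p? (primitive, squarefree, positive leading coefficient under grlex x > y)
(a) The degree is 2 — no degree-1 curve has this shape.
(b) From the visible intercepts: the visible y-axis segment lies entirely on the curve; one x-axis crossing is at x = 0.
(c) Putting this together gives p.

2*x^2 + 2*x*y - 3*x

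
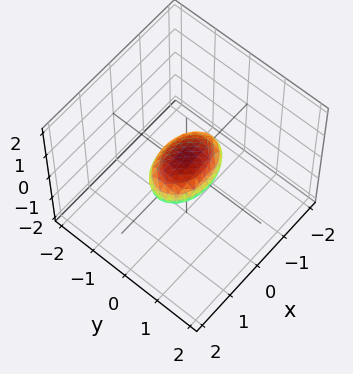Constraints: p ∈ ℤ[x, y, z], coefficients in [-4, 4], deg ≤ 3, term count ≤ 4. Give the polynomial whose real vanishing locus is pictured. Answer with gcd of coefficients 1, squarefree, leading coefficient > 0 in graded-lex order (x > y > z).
x^2 + 2*y^2 + 3*z^2 - 1

The degree is 2 — bounded and convex; a quadric.
Symmetries: it's symmetric under y → −y, forcing even powers of y; the x ↦ −x reflection is a symmetry, so x appears only in even powers; mirror symmetry z ↦ −z ⇒ only even powers of z.
Checking where it meets the axes: among the integer gridlines, it crosses the x-axis at x ∈ {-1, 1}.
Matching integer coefficients to the picture gives p.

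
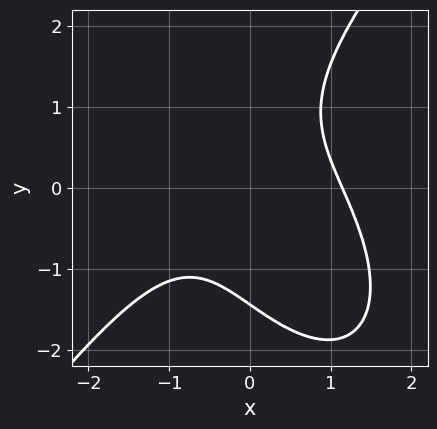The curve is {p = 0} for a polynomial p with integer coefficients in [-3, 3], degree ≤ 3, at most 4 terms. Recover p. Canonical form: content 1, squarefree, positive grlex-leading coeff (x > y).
(a) The degree is 3 — a generic line meets the curve in up to 3 points.
(b) Matching integer coefficients to the picture gives p.

2*x^3 - y^3 + 3*x*y - 3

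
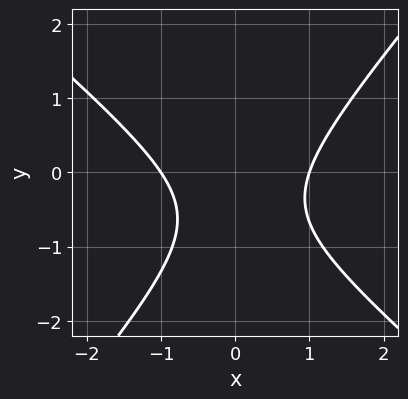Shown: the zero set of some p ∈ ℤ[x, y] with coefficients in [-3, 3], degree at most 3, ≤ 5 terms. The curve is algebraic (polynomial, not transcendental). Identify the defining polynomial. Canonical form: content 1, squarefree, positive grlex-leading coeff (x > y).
3*x^2 + x*y - 3*y^2 - 3*y - 3

1. deg p = 2.
2. Against the integer gridlines: the x-axis gridline crossings are at x ∈ {-1, 1}; the curve avoids every integer y-axis point in the box.
3. Fitting integer coefficients to these (and the overall shape) gives p.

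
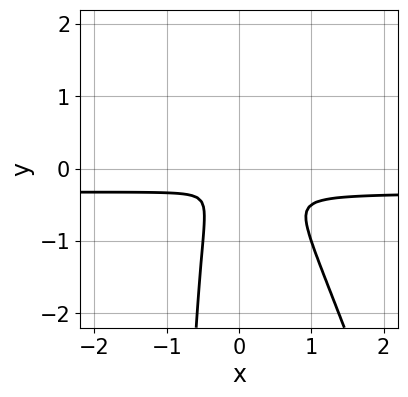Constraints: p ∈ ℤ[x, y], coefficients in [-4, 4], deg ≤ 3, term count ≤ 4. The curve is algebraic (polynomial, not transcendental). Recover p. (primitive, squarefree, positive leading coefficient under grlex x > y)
3*x^2*y + x*y^2 + x^2 + y^2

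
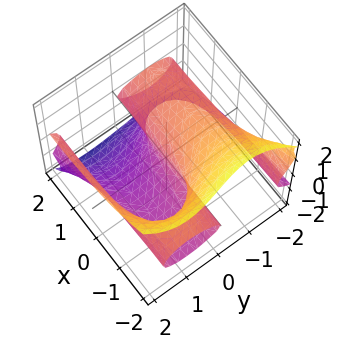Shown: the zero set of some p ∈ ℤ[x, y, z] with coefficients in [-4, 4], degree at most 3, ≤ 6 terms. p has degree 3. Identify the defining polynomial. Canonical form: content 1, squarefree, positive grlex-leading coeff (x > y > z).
First, deg p = 3. The shape is more complex than any degree-2 surface.
Then, from the axis intercepts and sections: it meets the z-axis at z = 0 (among the integer gridlines); it meets the y-axis at y = 0 (among the integer gridlines); the visible x-axis segment lies entirely on the surface.
Finally, matching integer coefficients to the picture gives p.

3*x*z^2 - y^3 + 3*z^3 + 3*y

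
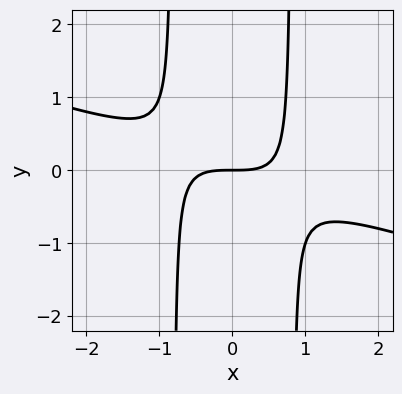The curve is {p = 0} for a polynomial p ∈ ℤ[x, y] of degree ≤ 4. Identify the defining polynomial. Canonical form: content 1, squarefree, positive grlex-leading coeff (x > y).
First, deg p = 3.
Next, from the axis intercepts and sections: it meets the x-axis at x = 0 (among the integer gridlines); it meets the y-axis at y = 0 (among the integer gridlines).
Finally, the integer polynomial consistent with all of this is the stated p.

x^3 + 3*x^2*y - 2*y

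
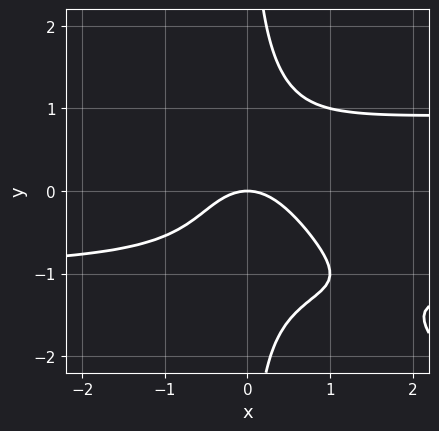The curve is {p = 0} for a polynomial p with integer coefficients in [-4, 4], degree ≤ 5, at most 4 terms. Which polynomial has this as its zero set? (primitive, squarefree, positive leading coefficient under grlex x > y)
1. Degree: no degree-3 curve has this shape, so deg p = 4.
2. From the visible intercepts: it meets the y-axis at y = 0 (among the integer gridlines); it meets the x-axis at x = 0 (among the integer gridlines).
3. Assembling these constraints gives the stated polynomial.

x^2*y^2 + x*y^3 - x^2 - y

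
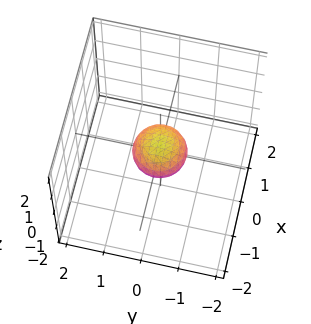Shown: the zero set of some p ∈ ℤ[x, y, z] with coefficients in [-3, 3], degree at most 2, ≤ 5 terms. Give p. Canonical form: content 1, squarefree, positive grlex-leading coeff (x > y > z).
2*x^2 + 2*y^2 + 3*z^2 - 1

(a) Degree: no degree-1 surface has this shape, so deg p = 2.
(b) Symmetries: rotational symmetry about the z-axis ⇒ p depends on x, y only through x² + y².
(c) Against the integer gridlines: a circular section at z = 0 has radius between 0 and 1.
(d) Fitting integer coefficients to these (and the overall shape) gives p.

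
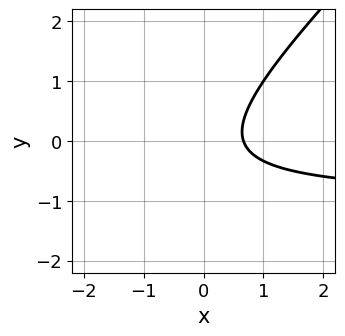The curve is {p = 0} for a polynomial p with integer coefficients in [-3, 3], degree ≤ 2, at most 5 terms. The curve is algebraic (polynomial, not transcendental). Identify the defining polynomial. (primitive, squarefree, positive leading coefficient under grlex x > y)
First, deg p = 2.
Then, from the axis intercepts and sections: the curve avoids every integer y-axis point in the box.
Finally, putting this together gives p.

3*x*y - 3*y^2 + 3*x - y - 2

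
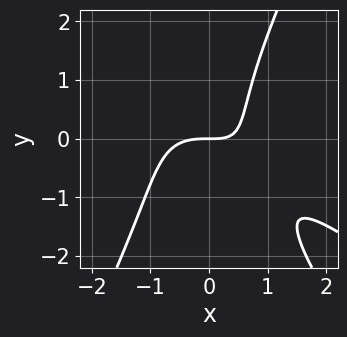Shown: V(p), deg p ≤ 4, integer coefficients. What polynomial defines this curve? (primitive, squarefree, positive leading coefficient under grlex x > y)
2*x^3 + 3*x^2*y - y^3 + 2*x*y - 3*y

First, deg p = 3. No degree-2 curve has this shape.
Next, from the axis intercepts and sections: it meets the y-axis at y = 0 (among the integer gridlines); one x-axis crossing is at x = 0.
Finally, assembling these constraints gives the stated polynomial.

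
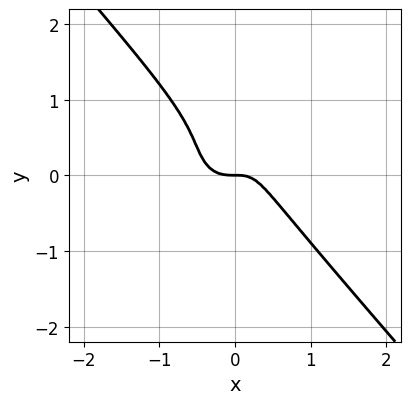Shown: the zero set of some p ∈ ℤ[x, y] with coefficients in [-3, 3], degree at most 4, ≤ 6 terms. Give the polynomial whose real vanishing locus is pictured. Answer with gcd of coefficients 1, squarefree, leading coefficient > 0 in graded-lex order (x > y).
(a) deg p = 3.
(b) Checking where it meets the axes: it crosses the x-axis at the gridline x = 0; it meets the y-axis at y = 0 (among the integer gridlines).
(c) Assembling these constraints gives the stated polynomial.

3*x^3 + 2*y^3 - x*y - 2*y^2 + y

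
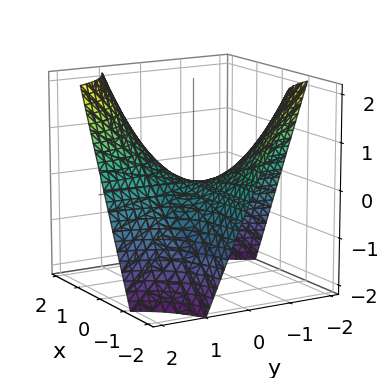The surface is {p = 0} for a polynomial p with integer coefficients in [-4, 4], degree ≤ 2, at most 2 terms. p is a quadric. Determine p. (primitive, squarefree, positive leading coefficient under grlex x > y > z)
x*y - z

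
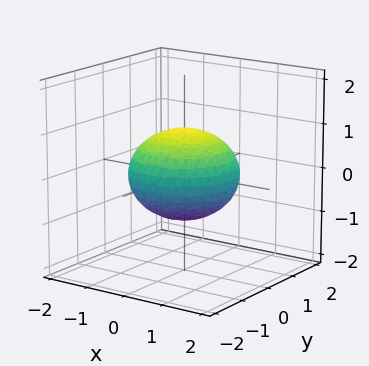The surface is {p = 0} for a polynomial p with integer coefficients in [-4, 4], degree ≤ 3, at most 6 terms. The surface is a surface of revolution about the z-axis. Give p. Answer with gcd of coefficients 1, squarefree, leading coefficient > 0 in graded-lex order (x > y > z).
1. Degree: the shape is more complex than any degree-1 surface, so deg p = 2.
2. Symmetries: the surface is invariant under rotation about z: p = q(x² + y², z).
3. Checking where it meets the axes: the z-axis gridline crossings are at z ∈ {-1, 1}; a circular section at z = 0 has radius between 1 and 2.
4. Matching integer coefficients to the picture gives p.

2*x^2 + 2*y^2 + 3*z^2 - 3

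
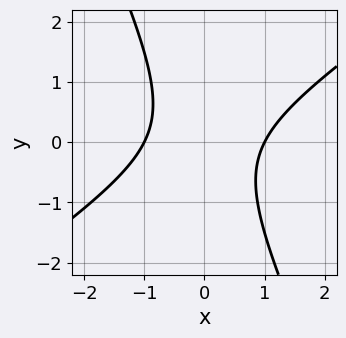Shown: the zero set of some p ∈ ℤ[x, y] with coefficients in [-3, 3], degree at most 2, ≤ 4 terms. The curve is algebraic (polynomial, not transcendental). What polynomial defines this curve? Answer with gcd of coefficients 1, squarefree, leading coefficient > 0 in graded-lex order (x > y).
3*x^2 - 3*x*y - 2*y^2 - 3

Degree: no degree-1 curve has this shape, so deg p = 2.
Checking where it meets the axes: it misses every integer gridline on the y-axis; among the integer gridlines, it crosses the x-axis at x ∈ {-1, 1}.
The integer polynomial consistent with all of this is the stated p.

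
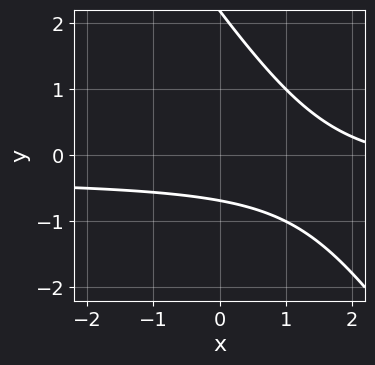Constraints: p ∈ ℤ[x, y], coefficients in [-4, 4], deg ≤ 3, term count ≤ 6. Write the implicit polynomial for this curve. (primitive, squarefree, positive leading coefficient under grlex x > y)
1. deg p = 2. A generic line meets the curve in up to 2 points.
2. Reading off the gridlines: the curve avoids every integer x-axis point in the box.
3. Together with the visible shape, these determine p as stated.

3*x*y + 2*y^2 + x - 3*y - 3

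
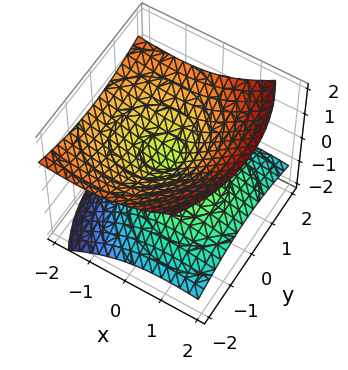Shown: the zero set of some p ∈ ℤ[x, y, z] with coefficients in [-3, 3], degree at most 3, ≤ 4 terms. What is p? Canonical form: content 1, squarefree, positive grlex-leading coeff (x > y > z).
x^2 + 2*x*z + y^2 - 3*z^2

1. I count 2 distinct pieces.
2. The degree is 2 — the shape is more complex than any degree-1 surface.
3. From the visible intercepts: one z-axis crossing is at z = 0; it meets the x-axis at x = 0 (among the integer gridlines).
4. Solving for integer coefficients yields p as stated.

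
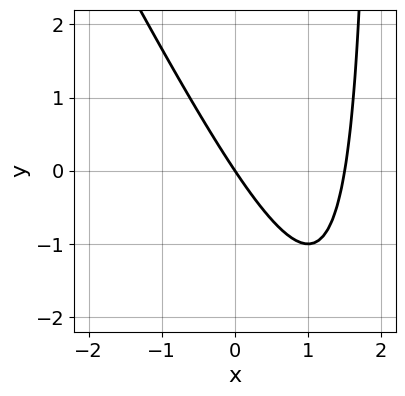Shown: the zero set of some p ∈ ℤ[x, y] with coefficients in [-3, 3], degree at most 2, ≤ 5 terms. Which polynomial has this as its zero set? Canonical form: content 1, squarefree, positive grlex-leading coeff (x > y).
1. Degree: the shape is more complex than any degree-1 curve, so deg p = 2.
2. Against the integer gridlines: one x-axis crossing is at x = 0; one y-axis crossing is at y = 0.
3. Matching integer coefficients to the picture gives p.

2*x^2 + x*y - 3*x - 2*y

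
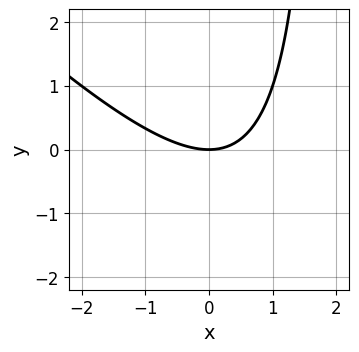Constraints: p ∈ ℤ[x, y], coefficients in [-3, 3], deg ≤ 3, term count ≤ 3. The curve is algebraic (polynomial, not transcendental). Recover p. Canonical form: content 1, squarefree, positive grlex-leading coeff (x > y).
x^2 + x*y - 2*y

The degree is 2 — no degree-1 curve has this shape.
Against the integer gridlines: it crosses the y-axis at the gridline y = 0; one x-axis crossing is at x = 0.
Solving for integer coefficients yields p as stated.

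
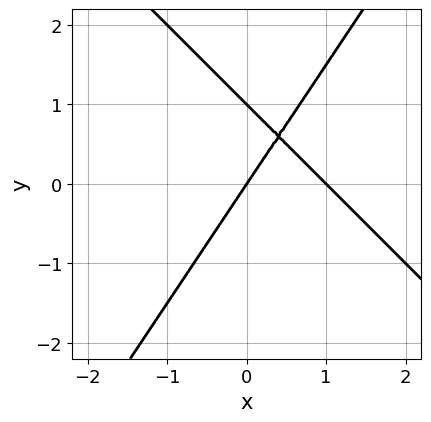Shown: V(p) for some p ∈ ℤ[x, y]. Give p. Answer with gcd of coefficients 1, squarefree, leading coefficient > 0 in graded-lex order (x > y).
3*x^2 + x*y - 2*y^2 - 3*x + 2*y

First, degree: no degree-1 curve has this shape, so deg p = 2.
Then, checking where it meets the axes: among the integer gridlines, it crosses the x-axis at x ∈ {0, 1}; the y-axis gridline crossings are at y ∈ {0, 1}.
Finally, solving for integer coefficients yields p as stated.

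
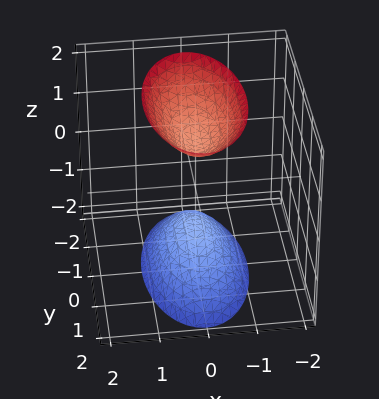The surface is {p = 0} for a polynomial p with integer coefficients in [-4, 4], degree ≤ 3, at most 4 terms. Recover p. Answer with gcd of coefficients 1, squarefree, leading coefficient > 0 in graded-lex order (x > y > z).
3*x^2 + y^2 - z^2 + 1

First, there are 2 components. Treating them together as one polynomial.
Then, the degree is 2 — two separate bowl-shaped sheets opening away from each other; a quadric.
Next, symmetries: mirror symmetry y ↦ −y ⇒ only even powers of y; the x ↦ −x reflection is a symmetry, so x appears only in even powers; the z ↦ −z reflection is a symmetry, so z appears only in even powers.
Then, observable constraints: no y-intercept at any integer in the box; the z-axis gridline crossings are at z ∈ {-1, 1}; the surface avoids every integer x-axis point in the box.
Finally, together with the visible shape, these determine p as stated.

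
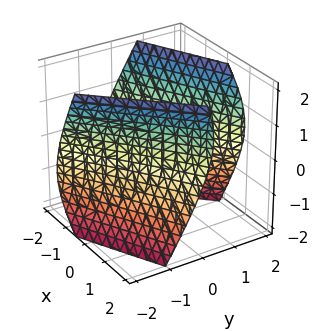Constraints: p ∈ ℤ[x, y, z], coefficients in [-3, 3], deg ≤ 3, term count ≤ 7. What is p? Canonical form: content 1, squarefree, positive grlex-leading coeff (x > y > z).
x^2 - 3*x*y + x*z + 2*y^2 - z^2 - 3

(a) I count 2 distinct pieces. Treating them together as one polynomial.
(b) The degree is 2 — the shape is more complex than any degree-1 surface.
(c) Against the integer gridlines: the surface avoids every integer z-axis point in the box.
(d) Solving for integer coefficients yields p as stated.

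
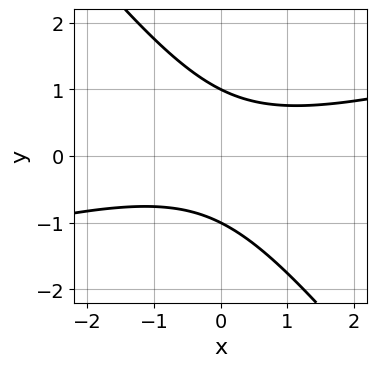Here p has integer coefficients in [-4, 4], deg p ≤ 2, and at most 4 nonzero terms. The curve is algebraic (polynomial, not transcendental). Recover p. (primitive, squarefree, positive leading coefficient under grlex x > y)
x^2 - 3*x*y - 3*y^2 + 3

First, the degree is 2 — the shape is more complex than any degree-1 curve.
Next, from the axis intercepts and sections: the curve avoids every integer x-axis point in the box; the y-axis gridline crossings are at y ∈ {-1, 1}.
Finally, matching integer coefficients to the picture gives p.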